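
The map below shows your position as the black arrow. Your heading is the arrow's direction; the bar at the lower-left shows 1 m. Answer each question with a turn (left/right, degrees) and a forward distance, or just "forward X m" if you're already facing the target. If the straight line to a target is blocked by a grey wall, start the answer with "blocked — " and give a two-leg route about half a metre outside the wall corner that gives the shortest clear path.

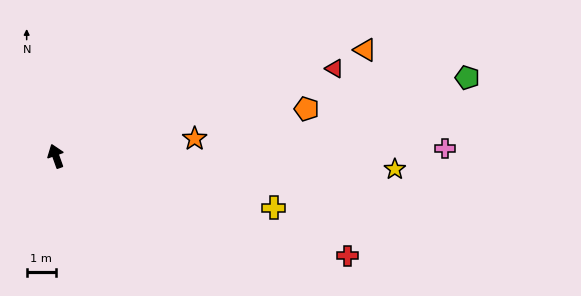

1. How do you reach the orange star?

turn right 103°, forward 4.8 m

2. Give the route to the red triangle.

turn right 92°, forward 10.0 m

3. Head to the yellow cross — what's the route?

turn right 123°, forward 7.7 m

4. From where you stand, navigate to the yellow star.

turn right 112°, forward 11.6 m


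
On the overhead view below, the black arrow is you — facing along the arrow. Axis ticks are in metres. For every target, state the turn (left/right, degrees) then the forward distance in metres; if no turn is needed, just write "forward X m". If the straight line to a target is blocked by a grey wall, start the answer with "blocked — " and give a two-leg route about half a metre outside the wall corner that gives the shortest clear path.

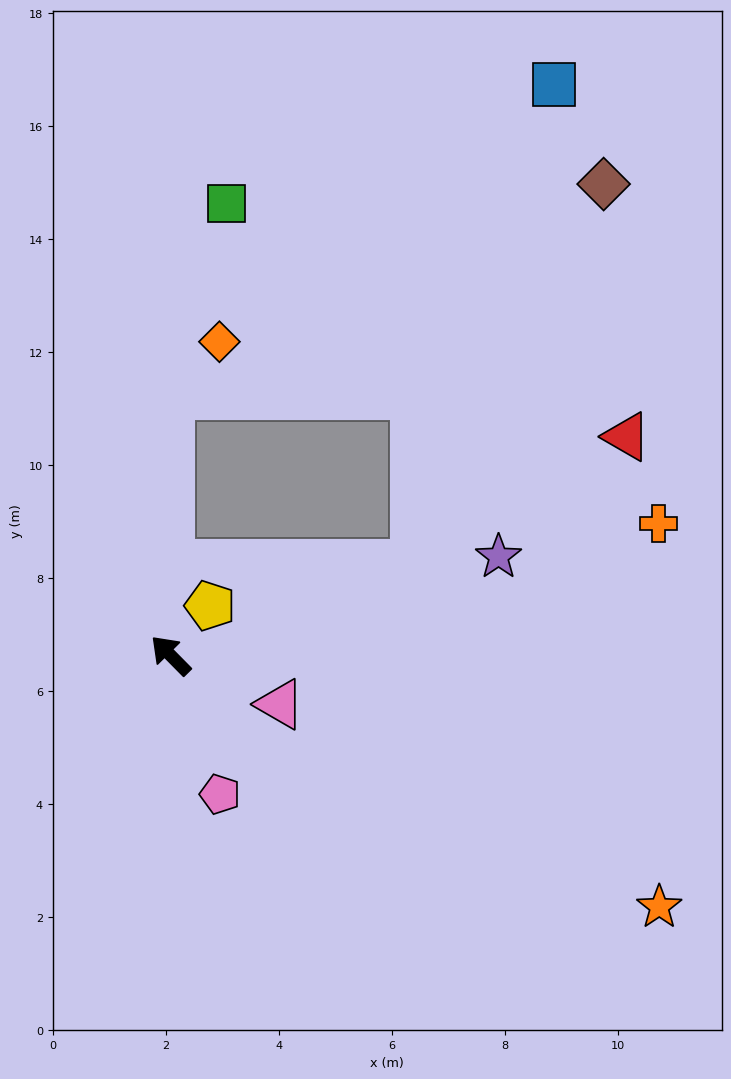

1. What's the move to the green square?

blocked — turn right 45°, forward 4.6 m, then turn right 16°, forward 3.5 m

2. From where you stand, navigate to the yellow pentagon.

turn right 83°, forward 1.1 m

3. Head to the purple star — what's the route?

turn right 118°, forward 6.1 m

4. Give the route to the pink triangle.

turn right 159°, forward 2.1 m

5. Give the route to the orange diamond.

blocked — turn right 45°, forward 4.6 m, then turn right 42°, forward 1.3 m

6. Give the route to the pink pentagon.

turn left 155°, forward 2.6 m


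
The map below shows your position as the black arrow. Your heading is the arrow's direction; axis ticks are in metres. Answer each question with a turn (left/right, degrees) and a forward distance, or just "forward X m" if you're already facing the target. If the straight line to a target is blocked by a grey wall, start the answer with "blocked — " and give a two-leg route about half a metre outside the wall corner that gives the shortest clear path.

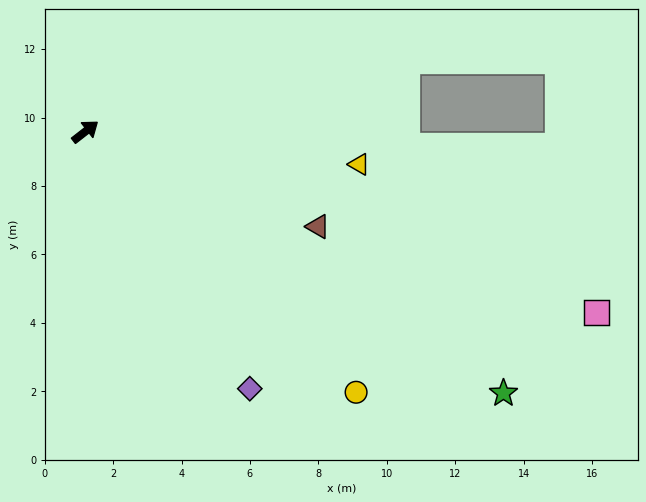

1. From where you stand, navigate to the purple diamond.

turn right 95°, forward 8.9 m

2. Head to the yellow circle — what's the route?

turn right 82°, forward 11.0 m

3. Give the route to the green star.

turn right 70°, forward 14.4 m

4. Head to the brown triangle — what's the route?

turn right 60°, forward 7.3 m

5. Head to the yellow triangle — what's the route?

turn right 45°, forward 8.1 m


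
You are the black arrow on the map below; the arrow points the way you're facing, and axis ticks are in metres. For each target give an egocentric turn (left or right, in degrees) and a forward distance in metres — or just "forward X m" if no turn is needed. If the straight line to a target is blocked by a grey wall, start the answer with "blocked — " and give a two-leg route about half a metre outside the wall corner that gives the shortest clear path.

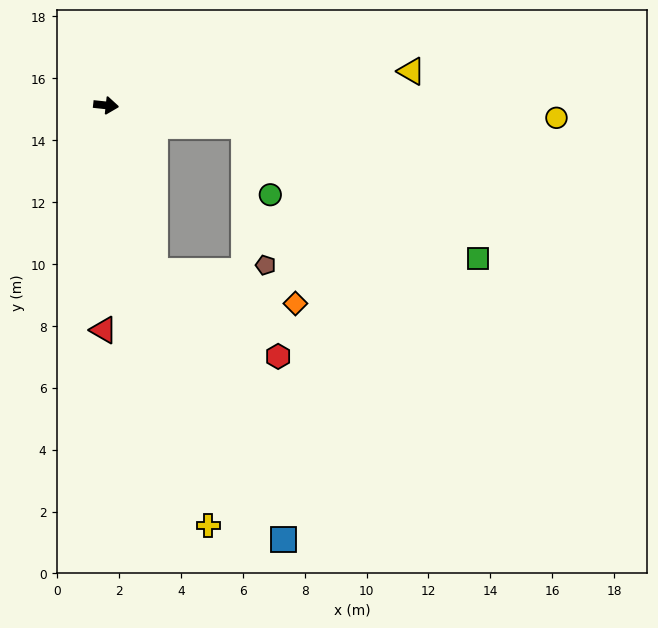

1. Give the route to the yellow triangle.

turn left 13°, forward 9.9 m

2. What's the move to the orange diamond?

blocked — turn right 67°, forward 5.6 m, then turn left 60°, forward 4.7 m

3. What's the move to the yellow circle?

turn left 5°, forward 14.6 m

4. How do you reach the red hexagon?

blocked — turn right 67°, forward 5.6 m, then turn left 38°, forward 4.8 m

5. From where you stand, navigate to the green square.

blocked — turn right 2°, forward 4.5 m, then turn right 21°, forward 8.7 m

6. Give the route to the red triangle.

turn right 85°, forward 7.3 m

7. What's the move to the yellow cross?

turn right 70°, forward 14.0 m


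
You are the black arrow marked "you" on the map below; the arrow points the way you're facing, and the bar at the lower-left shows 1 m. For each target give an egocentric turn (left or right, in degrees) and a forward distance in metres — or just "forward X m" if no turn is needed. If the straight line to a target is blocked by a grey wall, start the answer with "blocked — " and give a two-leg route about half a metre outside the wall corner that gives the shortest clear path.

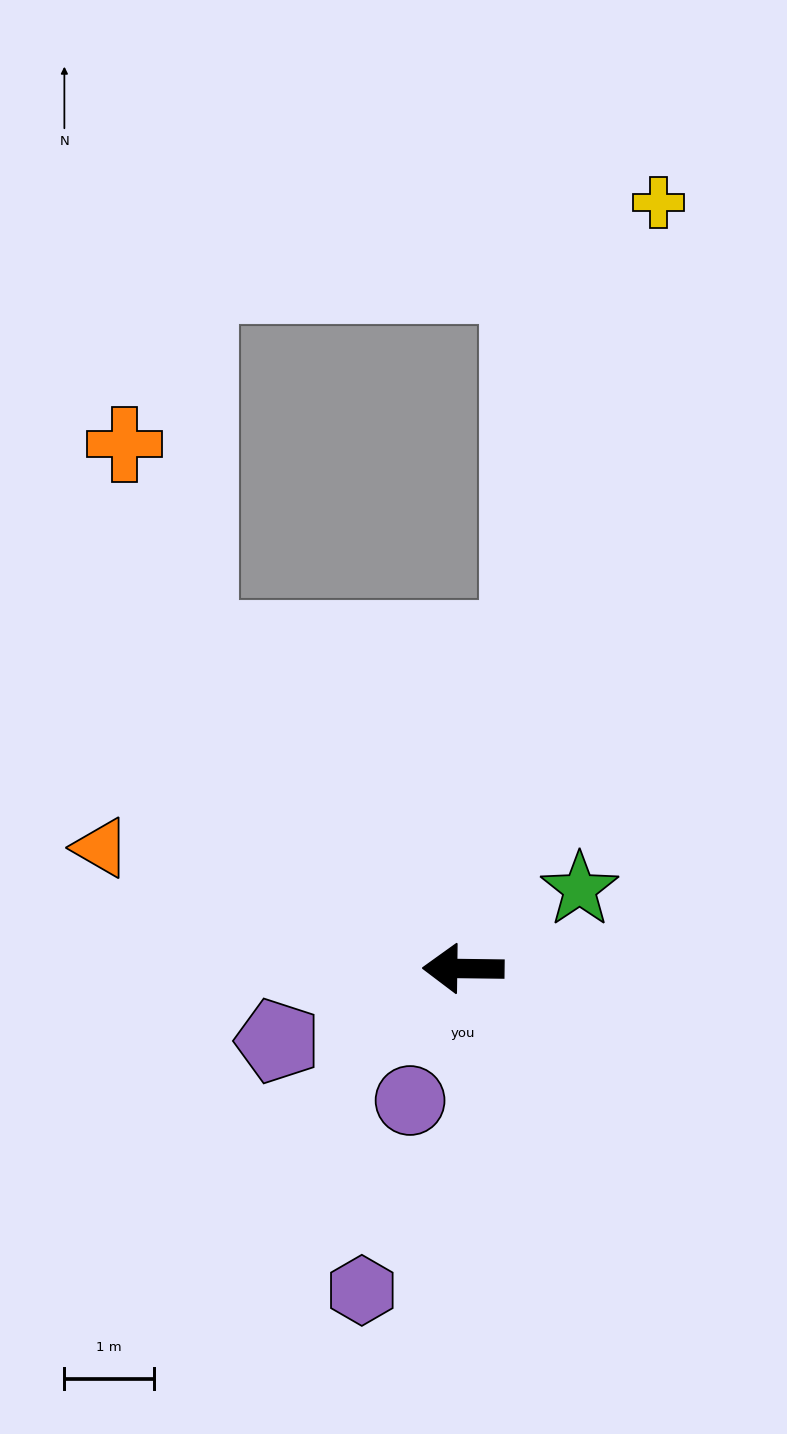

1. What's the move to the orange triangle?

turn right 18°, forward 4.3 m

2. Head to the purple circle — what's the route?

turn left 69°, forward 1.6 m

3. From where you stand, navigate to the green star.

turn right 145°, forward 1.6 m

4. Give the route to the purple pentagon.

turn left 22°, forward 2.2 m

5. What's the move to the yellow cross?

turn right 104°, forward 8.8 m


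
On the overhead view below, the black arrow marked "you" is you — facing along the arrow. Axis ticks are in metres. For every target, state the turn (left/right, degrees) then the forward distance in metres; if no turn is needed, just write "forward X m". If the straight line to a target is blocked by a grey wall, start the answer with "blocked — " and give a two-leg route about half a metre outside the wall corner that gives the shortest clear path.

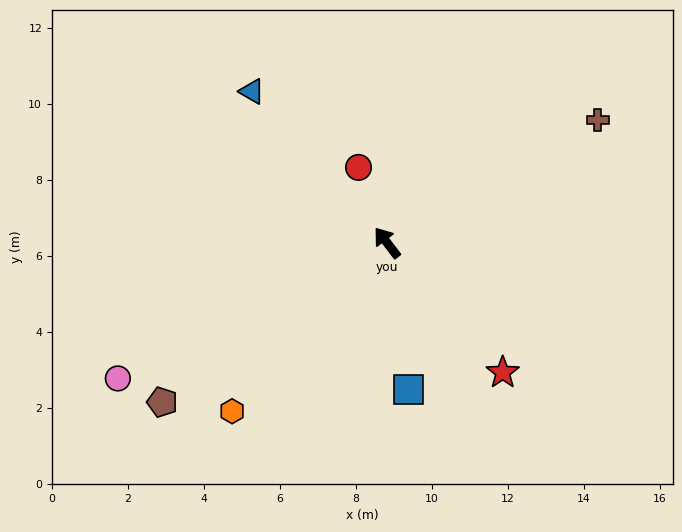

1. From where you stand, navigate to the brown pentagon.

turn left 88°, forward 7.2 m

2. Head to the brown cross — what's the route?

turn right 97°, forward 6.4 m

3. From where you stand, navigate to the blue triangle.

turn left 4°, forward 5.3 m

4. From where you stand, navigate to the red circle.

turn right 17°, forward 2.1 m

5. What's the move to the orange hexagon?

turn left 100°, forward 6.0 m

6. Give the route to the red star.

turn right 176°, forward 4.6 m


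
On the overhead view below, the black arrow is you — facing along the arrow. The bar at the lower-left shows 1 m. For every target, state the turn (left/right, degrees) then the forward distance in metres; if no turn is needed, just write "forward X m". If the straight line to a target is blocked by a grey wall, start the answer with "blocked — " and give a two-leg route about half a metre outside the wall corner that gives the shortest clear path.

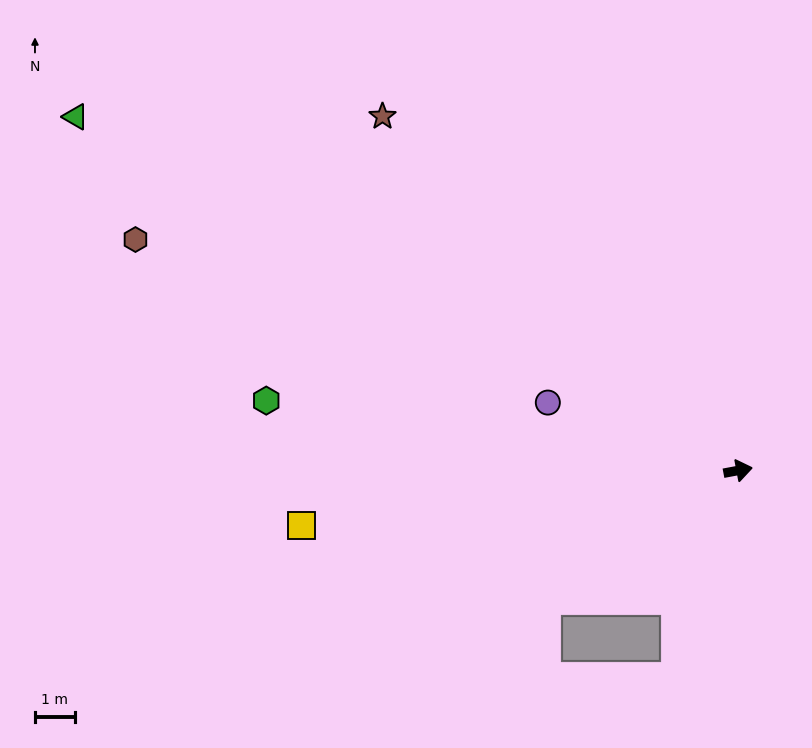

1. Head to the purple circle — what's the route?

turn left 150°, forward 5.1 m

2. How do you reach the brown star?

turn left 124°, forward 12.7 m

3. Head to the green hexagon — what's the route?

turn left 161°, forward 12.0 m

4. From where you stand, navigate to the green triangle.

turn left 141°, forward 19.0 m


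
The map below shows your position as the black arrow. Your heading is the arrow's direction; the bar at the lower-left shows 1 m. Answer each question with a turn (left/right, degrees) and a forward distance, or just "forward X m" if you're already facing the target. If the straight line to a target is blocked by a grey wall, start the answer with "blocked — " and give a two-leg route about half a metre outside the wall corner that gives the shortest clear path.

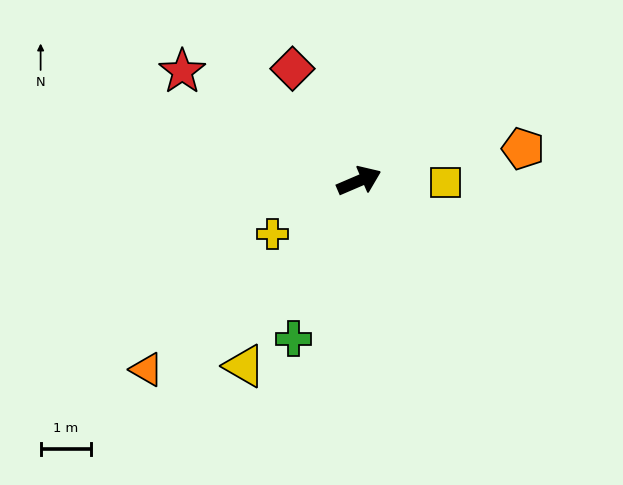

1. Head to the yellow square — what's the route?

turn right 24°, forward 1.7 m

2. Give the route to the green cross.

turn right 136°, forward 3.4 m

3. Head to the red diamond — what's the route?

turn left 98°, forward 2.6 m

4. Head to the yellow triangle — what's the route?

turn right 145°, forward 4.3 m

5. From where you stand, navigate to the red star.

turn left 125°, forward 4.1 m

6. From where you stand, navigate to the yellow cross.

turn right 172°, forward 2.0 m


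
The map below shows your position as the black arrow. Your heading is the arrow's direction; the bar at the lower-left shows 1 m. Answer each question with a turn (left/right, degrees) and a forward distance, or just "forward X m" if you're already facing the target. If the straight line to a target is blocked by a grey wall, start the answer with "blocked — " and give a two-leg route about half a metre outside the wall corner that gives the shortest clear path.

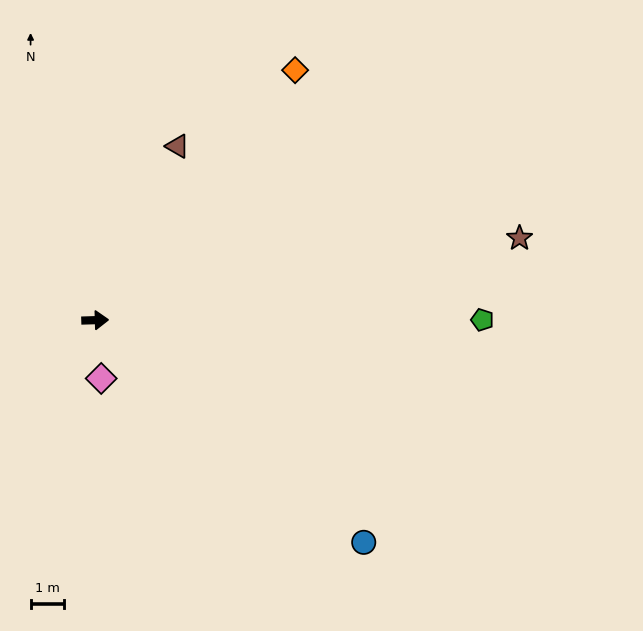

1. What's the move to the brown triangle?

turn left 63°, forward 5.7 m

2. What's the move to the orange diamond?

turn left 50°, forward 9.5 m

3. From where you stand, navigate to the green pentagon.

forward 11.5 m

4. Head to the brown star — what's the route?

turn left 9°, forward 12.8 m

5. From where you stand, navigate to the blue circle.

turn right 41°, forward 10.3 m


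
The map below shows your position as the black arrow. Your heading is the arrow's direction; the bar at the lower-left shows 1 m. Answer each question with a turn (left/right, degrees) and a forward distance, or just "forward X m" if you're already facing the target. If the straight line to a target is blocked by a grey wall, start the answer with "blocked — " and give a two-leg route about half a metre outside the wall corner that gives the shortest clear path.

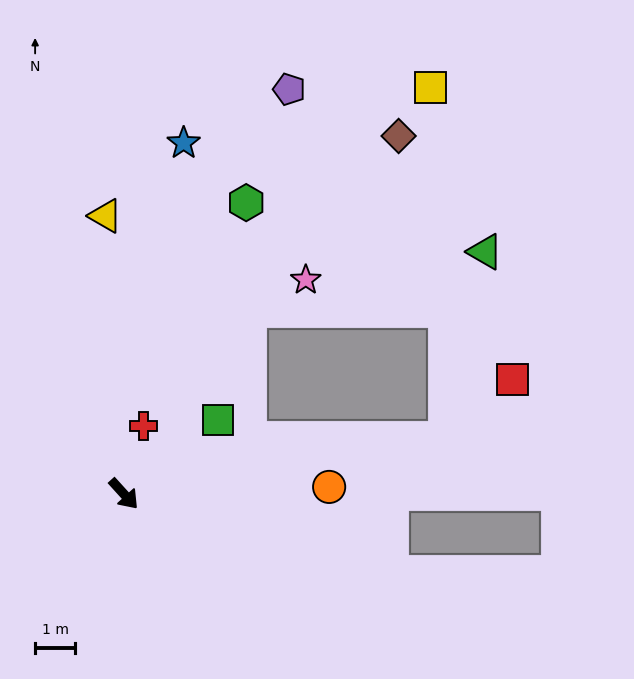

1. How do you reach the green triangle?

blocked — turn left 58°, forward 8.2 m, then turn left 68°, forward 4.8 m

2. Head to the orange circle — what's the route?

turn left 50°, forward 5.2 m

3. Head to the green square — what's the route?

turn left 86°, forward 3.0 m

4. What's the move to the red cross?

turn left 122°, forward 1.8 m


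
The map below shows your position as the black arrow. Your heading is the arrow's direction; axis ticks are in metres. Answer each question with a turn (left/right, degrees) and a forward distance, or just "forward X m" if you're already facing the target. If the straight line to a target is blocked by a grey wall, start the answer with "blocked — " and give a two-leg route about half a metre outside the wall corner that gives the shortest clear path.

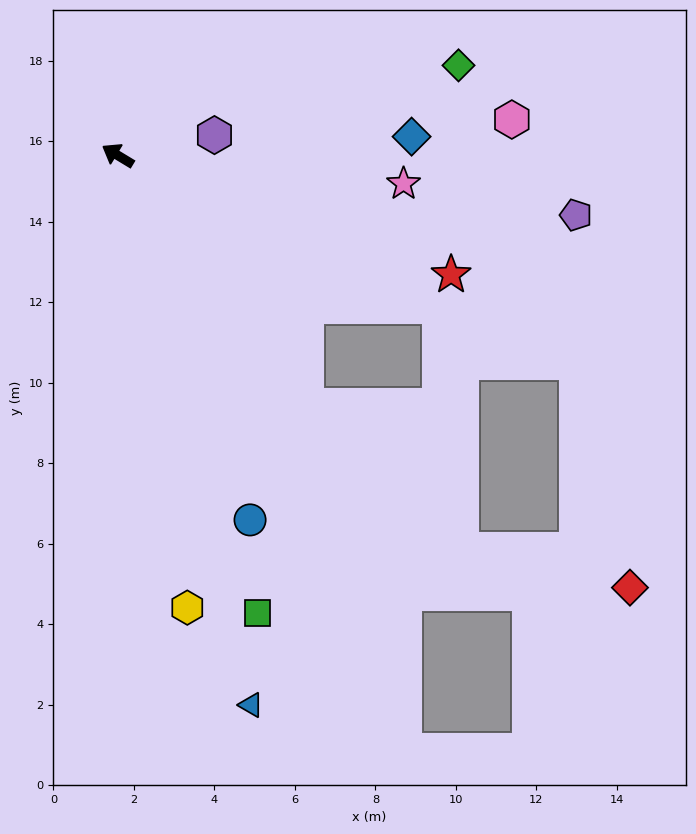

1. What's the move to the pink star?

turn right 154°, forward 7.1 m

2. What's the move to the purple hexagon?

turn right 137°, forward 2.5 m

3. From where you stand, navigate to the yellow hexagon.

turn left 130°, forward 11.4 m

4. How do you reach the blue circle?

turn left 141°, forward 9.6 m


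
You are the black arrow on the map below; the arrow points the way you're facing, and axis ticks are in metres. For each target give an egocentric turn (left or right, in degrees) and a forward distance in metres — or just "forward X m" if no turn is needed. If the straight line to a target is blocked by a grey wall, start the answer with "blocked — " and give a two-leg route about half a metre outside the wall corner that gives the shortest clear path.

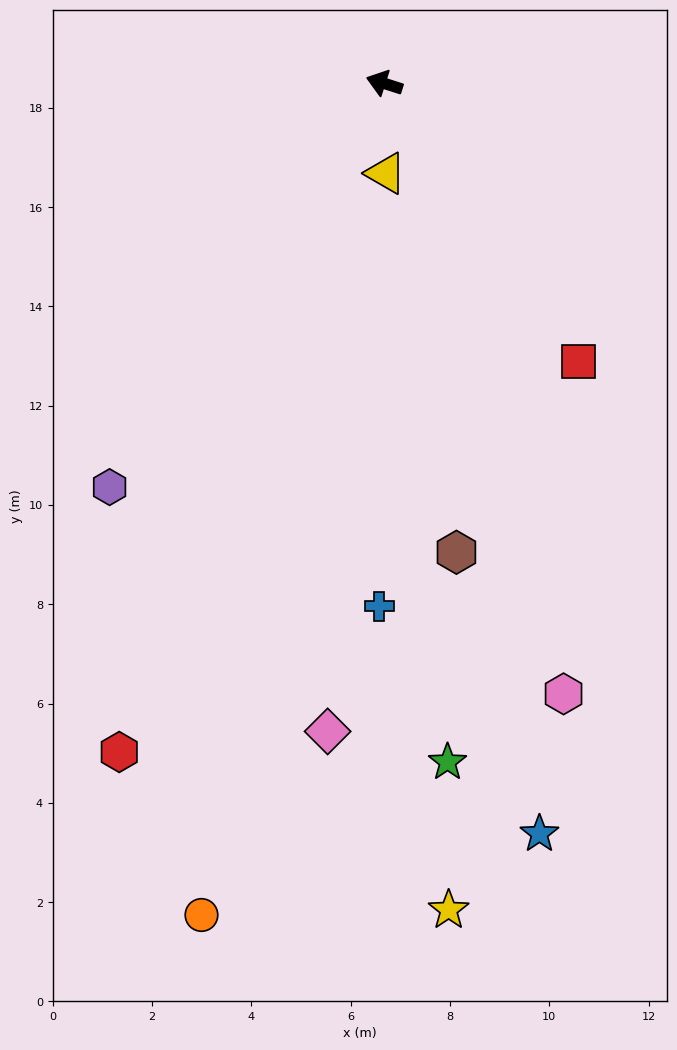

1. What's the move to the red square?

turn left 143°, forward 6.8 m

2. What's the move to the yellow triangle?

turn left 109°, forward 1.8 m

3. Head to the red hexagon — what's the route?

turn left 86°, forward 14.5 m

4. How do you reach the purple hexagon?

turn left 74°, forward 9.8 m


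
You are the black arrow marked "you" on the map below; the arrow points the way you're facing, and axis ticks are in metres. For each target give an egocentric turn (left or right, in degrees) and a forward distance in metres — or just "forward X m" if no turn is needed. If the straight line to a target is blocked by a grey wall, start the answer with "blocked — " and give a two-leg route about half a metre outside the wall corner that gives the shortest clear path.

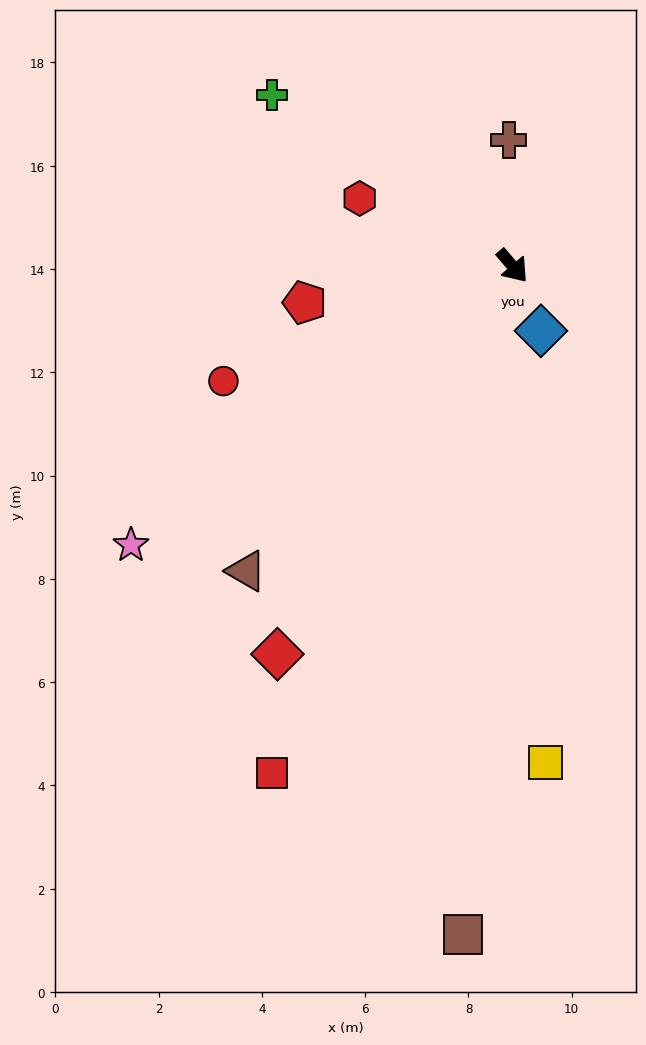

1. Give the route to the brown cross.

turn left 141°, forward 2.4 m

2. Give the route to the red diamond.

turn right 72°, forward 8.8 m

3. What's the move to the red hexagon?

turn right 154°, forward 3.2 m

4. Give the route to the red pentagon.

turn right 121°, forward 4.1 m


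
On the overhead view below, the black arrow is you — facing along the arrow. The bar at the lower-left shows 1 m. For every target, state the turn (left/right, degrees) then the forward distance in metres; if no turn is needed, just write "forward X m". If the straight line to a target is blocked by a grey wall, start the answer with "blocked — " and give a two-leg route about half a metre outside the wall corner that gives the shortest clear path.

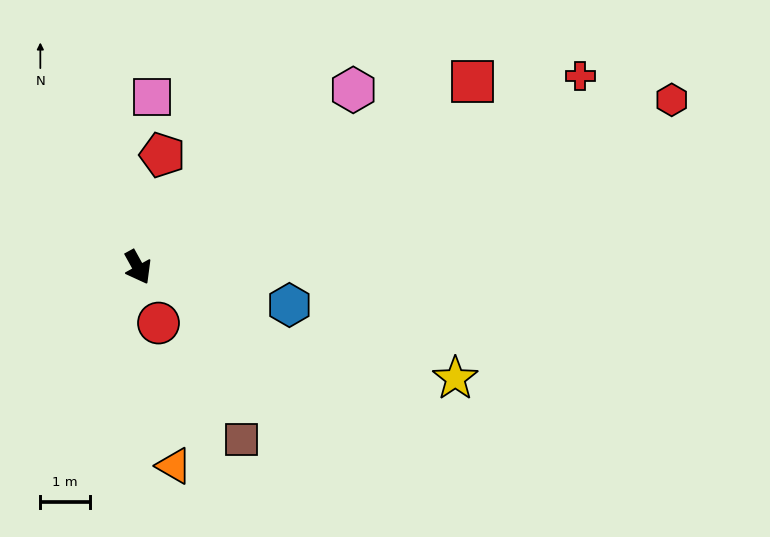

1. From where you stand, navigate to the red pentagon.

turn left 139°, forward 2.3 m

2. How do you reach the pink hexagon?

turn left 101°, forward 5.6 m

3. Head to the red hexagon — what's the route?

turn left 78°, forward 11.3 m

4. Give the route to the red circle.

turn right 9°, forward 1.2 m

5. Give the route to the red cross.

turn left 84°, forward 9.7 m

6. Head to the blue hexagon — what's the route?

turn left 47°, forward 3.1 m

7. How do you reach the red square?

turn left 90°, forward 7.7 m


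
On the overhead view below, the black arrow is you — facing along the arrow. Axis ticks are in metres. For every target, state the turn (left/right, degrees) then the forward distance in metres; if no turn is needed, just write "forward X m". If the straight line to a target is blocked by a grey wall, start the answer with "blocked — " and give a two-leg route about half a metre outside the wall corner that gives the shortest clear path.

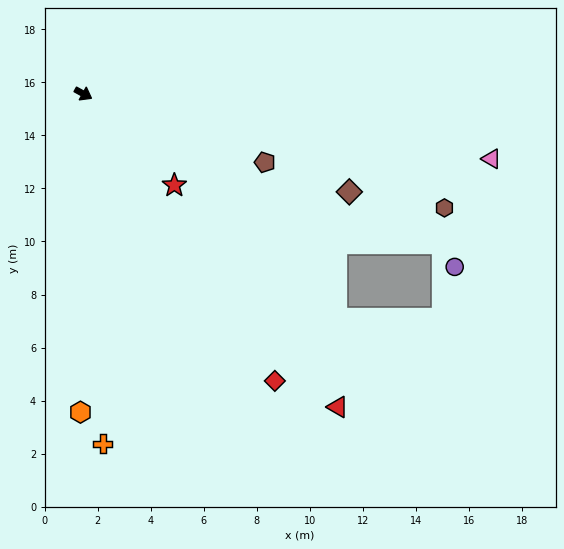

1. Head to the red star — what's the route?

turn right 16°, forward 4.9 m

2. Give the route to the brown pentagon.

turn left 8°, forward 7.3 m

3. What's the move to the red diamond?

turn right 27°, forward 13.0 m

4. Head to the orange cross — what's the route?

turn right 58°, forward 13.2 m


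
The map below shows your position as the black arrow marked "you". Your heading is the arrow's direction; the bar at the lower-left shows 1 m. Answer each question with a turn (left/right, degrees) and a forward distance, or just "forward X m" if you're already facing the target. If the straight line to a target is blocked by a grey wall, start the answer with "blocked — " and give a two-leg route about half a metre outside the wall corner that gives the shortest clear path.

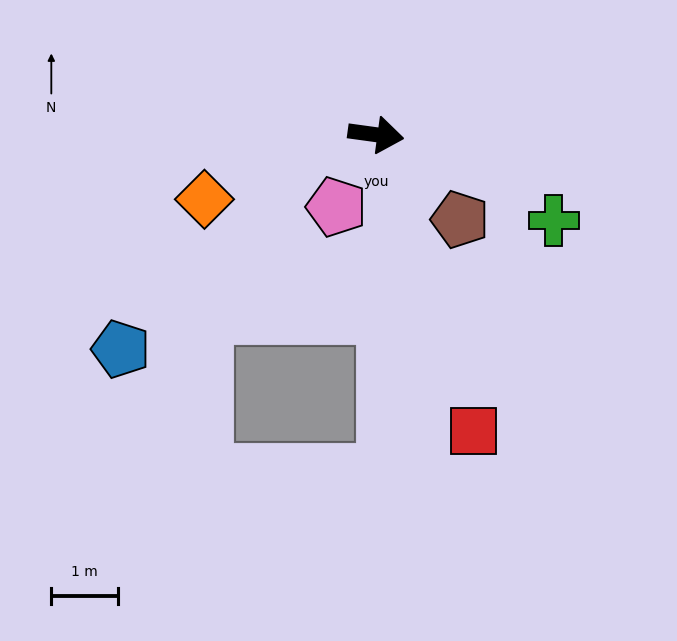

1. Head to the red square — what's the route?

turn right 64°, forward 4.7 m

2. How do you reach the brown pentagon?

turn right 37°, forward 1.8 m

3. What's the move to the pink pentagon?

turn right 111°, forward 1.2 m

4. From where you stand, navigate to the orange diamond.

turn right 152°, forward 2.7 m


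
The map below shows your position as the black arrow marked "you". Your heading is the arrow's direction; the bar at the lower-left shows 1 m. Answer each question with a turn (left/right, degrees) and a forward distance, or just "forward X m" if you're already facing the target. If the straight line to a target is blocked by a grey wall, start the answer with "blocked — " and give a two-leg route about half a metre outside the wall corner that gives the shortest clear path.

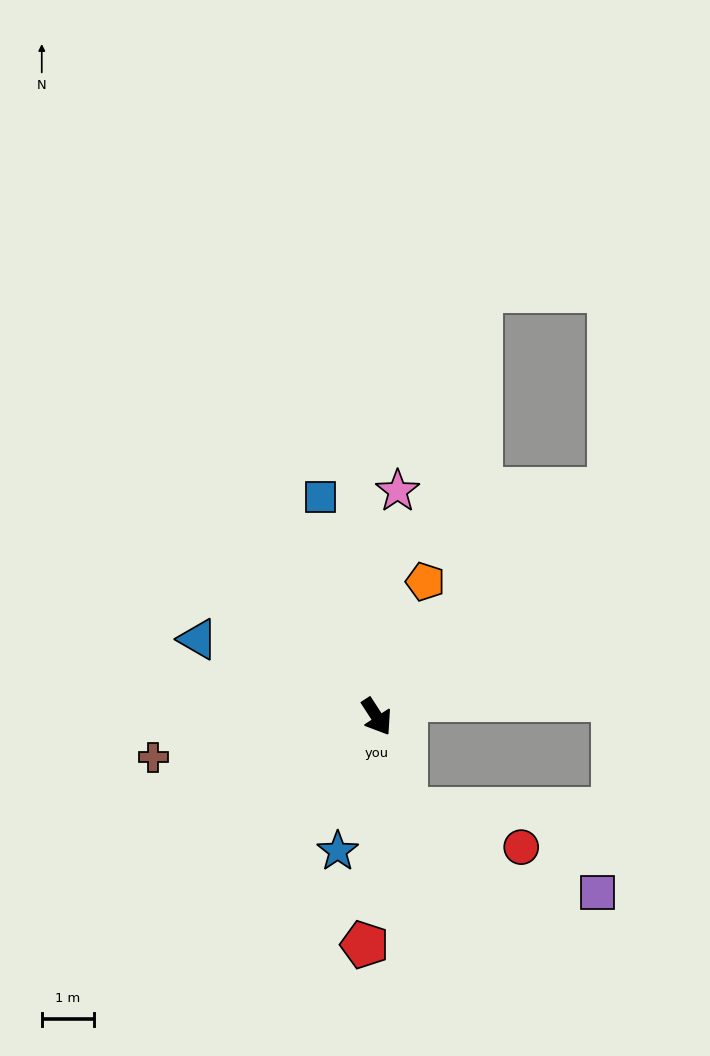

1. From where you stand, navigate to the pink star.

turn left 142°, forward 4.3 m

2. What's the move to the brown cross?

turn right 113°, forward 4.3 m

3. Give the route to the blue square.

turn left 161°, forward 4.3 m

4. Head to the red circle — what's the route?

blocked — turn right 15°, forward 1.9 m, then turn left 54°, forward 2.3 m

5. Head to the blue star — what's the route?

turn right 49°, forward 2.7 m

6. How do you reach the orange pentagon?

turn left 127°, forward 2.7 m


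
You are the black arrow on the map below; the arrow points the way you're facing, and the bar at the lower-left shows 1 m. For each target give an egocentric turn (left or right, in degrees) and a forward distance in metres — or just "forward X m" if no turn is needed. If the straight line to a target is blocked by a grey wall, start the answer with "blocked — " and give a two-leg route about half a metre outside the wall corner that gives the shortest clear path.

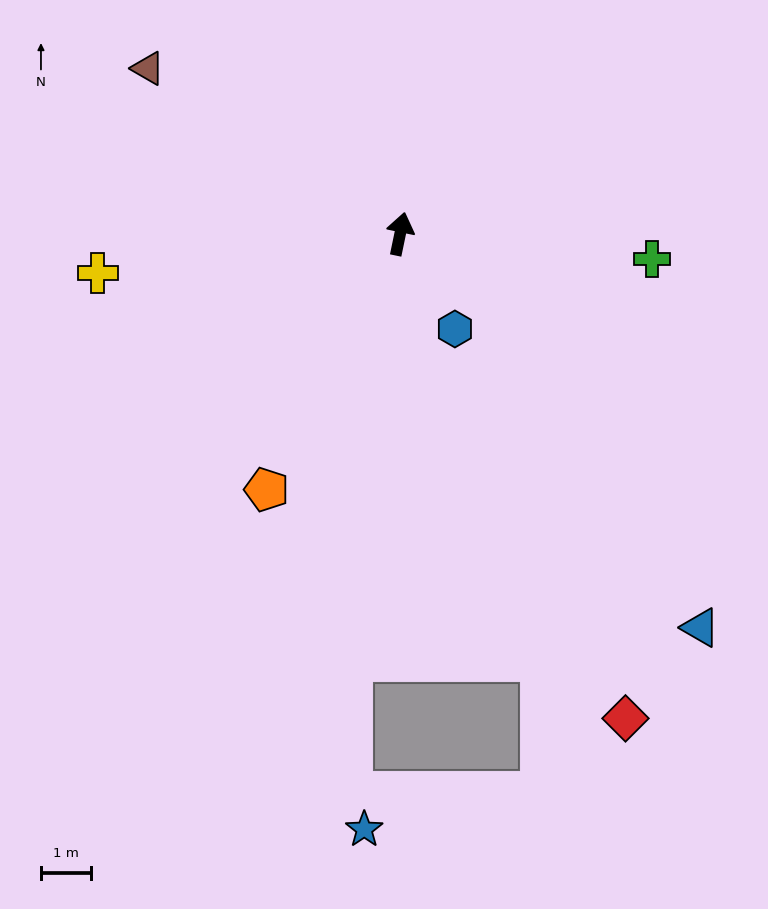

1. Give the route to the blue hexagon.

turn right 138°, forward 2.2 m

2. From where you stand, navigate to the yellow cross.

turn left 109°, forward 6.0 m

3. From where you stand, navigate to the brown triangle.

turn left 68°, forward 6.0 m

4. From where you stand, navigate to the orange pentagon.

turn left 164°, forward 5.7 m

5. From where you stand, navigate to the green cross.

turn right 84°, forward 5.0 m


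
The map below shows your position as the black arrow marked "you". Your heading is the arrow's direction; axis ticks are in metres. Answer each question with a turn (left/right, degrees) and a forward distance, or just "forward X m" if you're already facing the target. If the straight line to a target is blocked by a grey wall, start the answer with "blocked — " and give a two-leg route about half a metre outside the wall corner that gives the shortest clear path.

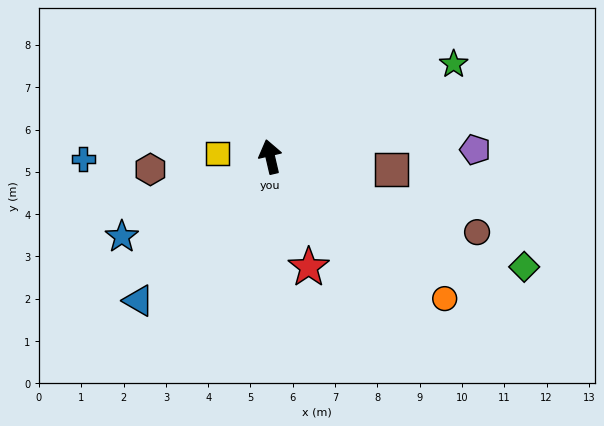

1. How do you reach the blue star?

turn left 105°, forward 4.0 m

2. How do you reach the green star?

turn right 76°, forward 4.9 m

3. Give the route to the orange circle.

turn right 142°, forward 5.3 m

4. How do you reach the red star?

turn right 174°, forward 2.8 m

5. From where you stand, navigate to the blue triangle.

turn left 124°, forward 4.6 m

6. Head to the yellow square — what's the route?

turn left 73°, forward 1.3 m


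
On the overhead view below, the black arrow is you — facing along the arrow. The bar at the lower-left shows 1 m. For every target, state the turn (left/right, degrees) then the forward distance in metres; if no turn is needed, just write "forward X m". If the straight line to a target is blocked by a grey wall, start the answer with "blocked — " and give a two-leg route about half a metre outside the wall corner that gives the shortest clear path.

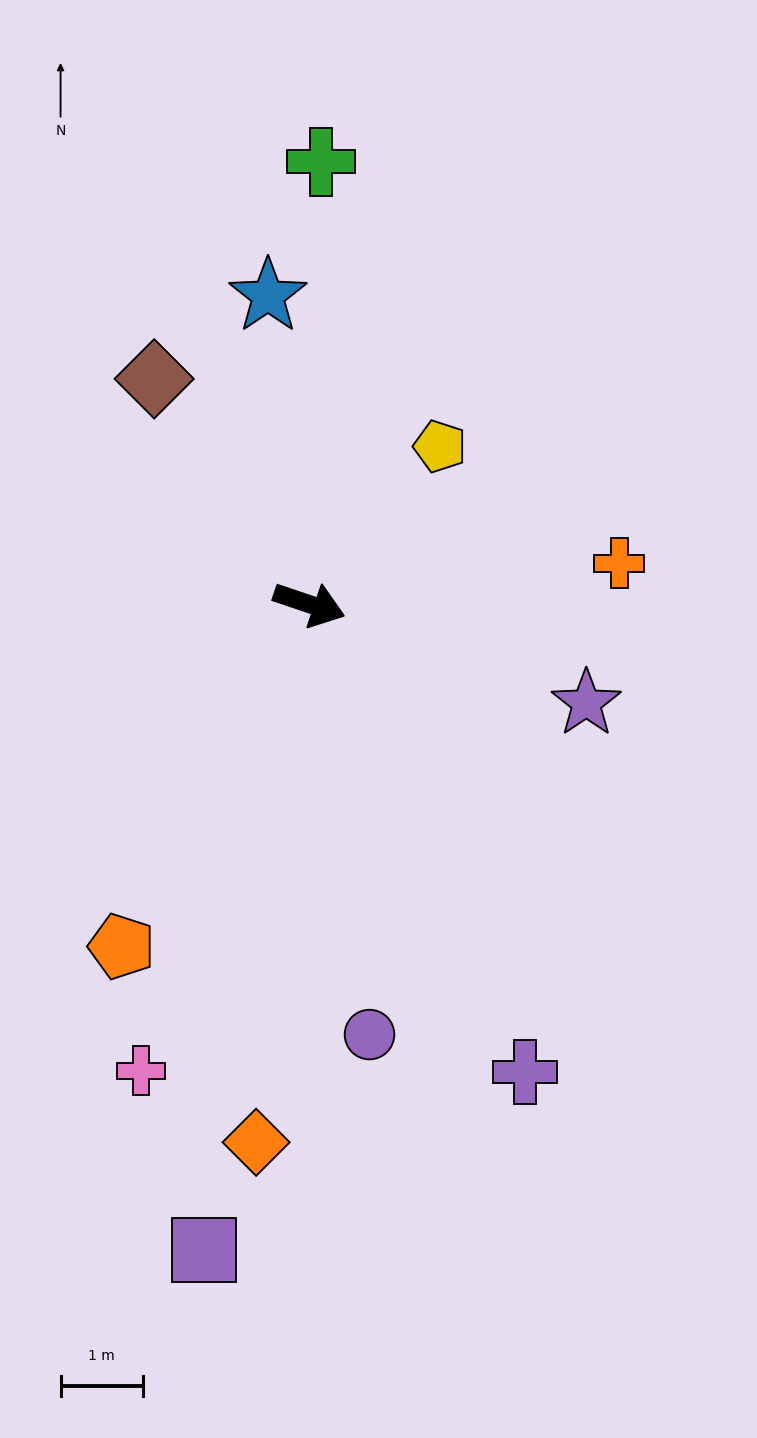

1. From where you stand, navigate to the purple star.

forward 3.6 m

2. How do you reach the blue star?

turn left 116°, forward 3.8 m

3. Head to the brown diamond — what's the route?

turn left 143°, forward 3.3 m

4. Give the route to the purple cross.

turn right 47°, forward 6.2 m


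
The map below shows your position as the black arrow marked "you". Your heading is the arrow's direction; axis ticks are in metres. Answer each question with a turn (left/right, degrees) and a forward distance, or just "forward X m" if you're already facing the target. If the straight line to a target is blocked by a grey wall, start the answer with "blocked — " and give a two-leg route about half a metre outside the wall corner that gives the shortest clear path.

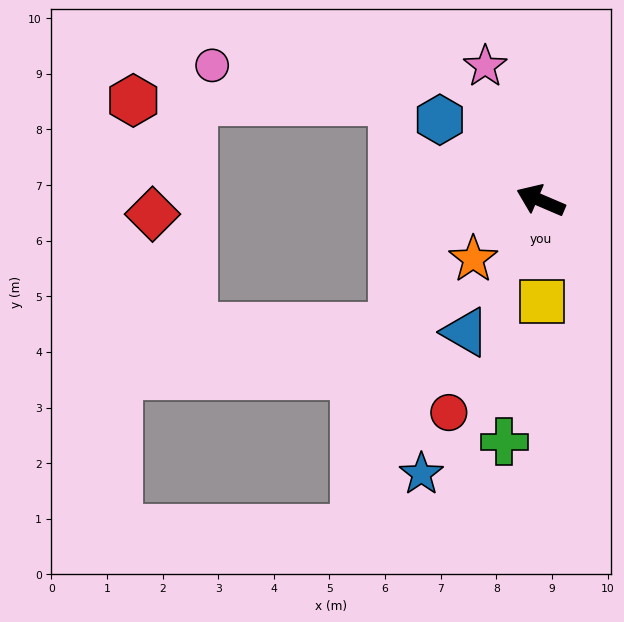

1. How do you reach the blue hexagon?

turn right 16°, forward 2.3 m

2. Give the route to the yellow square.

turn left 114°, forward 1.8 m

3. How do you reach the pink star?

turn right 44°, forward 2.6 m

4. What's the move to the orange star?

turn left 64°, forward 1.6 m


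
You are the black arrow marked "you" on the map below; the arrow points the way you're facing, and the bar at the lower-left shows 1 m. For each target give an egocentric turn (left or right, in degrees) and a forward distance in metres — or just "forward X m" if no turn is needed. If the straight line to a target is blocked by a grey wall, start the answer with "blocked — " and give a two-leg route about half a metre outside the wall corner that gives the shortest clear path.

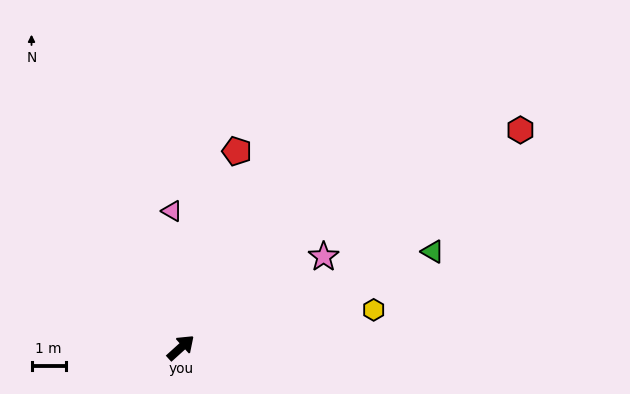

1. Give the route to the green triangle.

turn right 21°, forward 7.9 m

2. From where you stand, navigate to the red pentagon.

turn left 32°, forward 6.0 m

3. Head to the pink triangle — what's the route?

turn left 52°, forward 4.0 m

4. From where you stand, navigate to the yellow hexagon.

turn right 31°, forward 5.8 m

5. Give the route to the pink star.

turn right 10°, forward 5.0 m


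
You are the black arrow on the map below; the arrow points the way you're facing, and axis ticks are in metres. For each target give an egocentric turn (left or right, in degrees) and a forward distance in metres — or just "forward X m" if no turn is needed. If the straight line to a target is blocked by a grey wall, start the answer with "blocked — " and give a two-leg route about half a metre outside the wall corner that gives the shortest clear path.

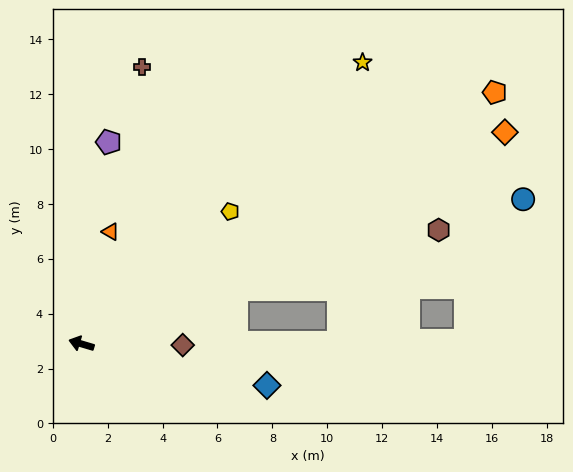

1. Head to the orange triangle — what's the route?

turn right 88°, forward 4.2 m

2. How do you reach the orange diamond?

turn right 137°, forward 17.2 m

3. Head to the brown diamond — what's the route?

turn right 164°, forward 3.7 m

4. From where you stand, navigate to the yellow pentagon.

turn right 122°, forward 7.3 m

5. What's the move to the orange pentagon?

turn right 132°, forward 17.6 m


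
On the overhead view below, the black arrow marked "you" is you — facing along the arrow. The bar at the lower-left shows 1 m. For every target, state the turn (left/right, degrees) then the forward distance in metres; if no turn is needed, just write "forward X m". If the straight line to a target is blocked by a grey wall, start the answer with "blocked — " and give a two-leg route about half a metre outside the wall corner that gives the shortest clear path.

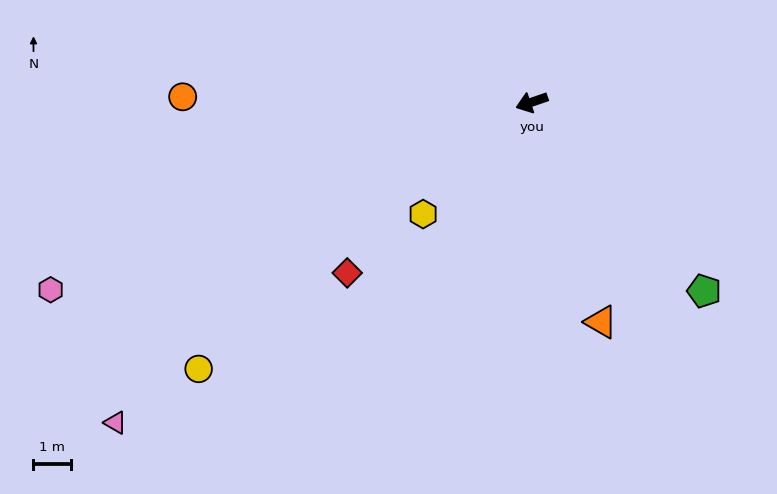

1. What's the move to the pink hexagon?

turn left 2°, forward 13.6 m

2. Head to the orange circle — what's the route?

turn right 20°, forward 9.2 m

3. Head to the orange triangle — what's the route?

turn left 89°, forward 6.1 m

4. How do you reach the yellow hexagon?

turn left 27°, forward 4.1 m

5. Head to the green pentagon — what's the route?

turn left 113°, forward 6.8 m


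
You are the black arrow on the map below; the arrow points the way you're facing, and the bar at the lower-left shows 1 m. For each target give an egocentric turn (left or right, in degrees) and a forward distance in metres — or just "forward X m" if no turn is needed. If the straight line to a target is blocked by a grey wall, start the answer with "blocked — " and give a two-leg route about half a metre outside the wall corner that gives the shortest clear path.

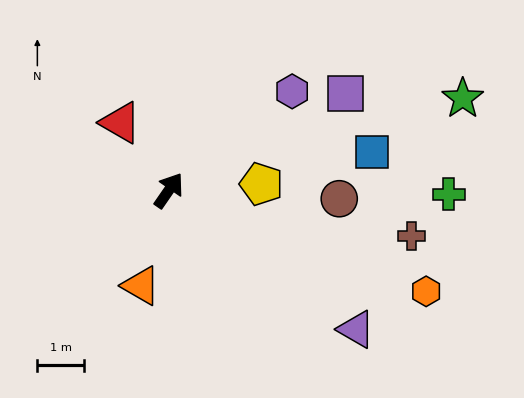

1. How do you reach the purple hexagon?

turn right 17°, forward 3.4 m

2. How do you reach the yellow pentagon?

turn right 51°, forward 2.0 m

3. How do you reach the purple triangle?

turn right 92°, forward 5.0 m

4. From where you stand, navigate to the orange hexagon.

turn right 77°, forward 5.9 m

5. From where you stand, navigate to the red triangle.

turn left 70°, forward 1.8 m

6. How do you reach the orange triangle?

turn right 162°, forward 2.1 m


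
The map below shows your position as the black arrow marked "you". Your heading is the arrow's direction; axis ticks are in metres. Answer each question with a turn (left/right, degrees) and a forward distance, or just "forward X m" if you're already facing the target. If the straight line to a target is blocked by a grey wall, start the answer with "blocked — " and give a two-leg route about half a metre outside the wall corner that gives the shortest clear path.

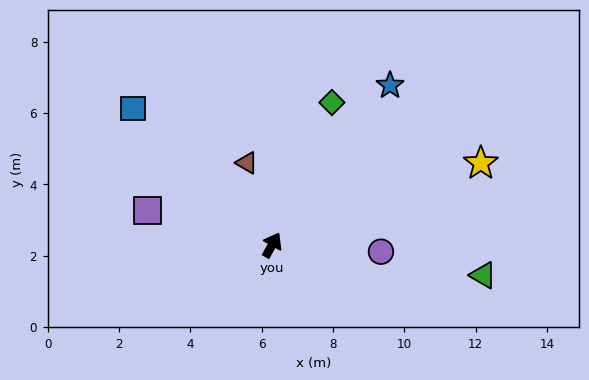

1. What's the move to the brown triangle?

turn left 46°, forward 2.4 m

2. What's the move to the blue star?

turn right 7°, forward 5.6 m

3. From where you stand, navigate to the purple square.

turn left 104°, forward 3.6 m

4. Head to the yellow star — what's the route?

turn right 39°, forward 6.3 m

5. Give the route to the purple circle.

turn right 64°, forward 3.1 m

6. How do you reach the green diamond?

turn left 6°, forward 4.3 m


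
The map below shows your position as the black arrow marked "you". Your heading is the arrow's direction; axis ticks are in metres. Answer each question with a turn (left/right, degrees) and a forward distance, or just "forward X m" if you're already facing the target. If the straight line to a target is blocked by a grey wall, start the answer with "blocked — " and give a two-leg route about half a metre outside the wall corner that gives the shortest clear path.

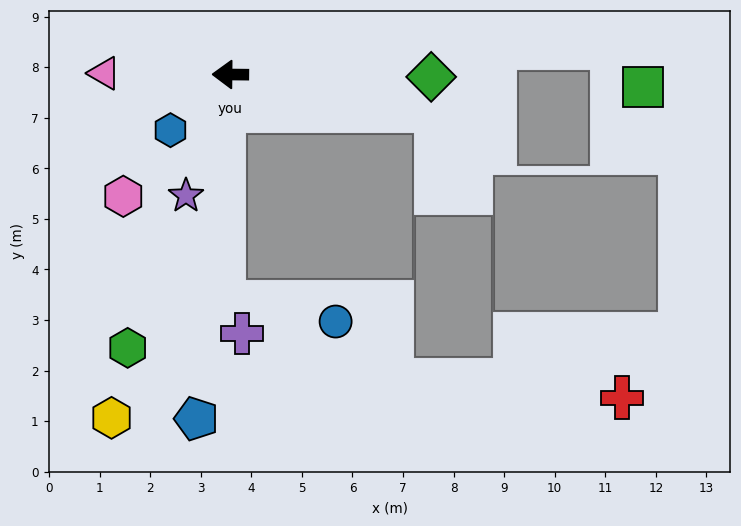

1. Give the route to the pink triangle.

forward 2.5 m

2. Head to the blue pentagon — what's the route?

turn left 85°, forward 6.8 m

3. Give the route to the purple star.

turn left 70°, forward 2.6 m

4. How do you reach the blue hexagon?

turn left 43°, forward 1.6 m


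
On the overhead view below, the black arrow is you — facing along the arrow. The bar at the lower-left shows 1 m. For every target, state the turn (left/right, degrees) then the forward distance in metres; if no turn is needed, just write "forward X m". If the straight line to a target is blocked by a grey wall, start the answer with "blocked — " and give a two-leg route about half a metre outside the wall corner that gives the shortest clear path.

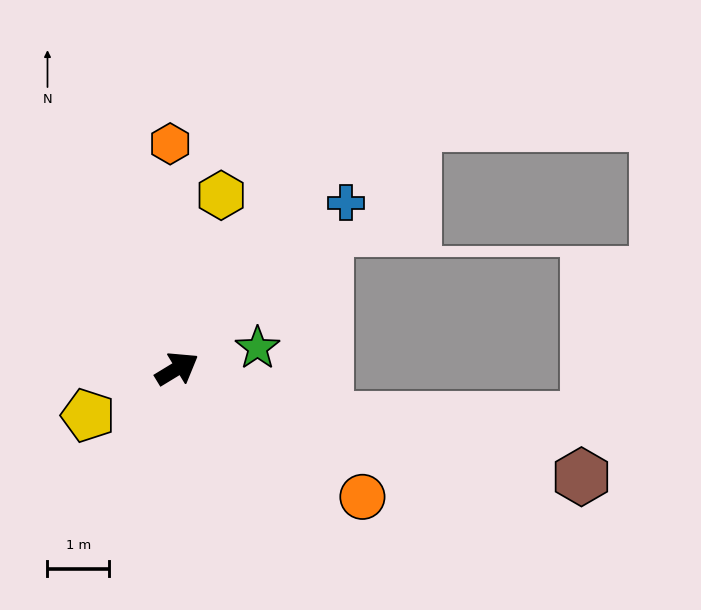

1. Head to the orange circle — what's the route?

turn right 66°, forward 3.6 m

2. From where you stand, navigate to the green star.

turn right 17°, forward 1.3 m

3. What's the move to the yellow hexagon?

turn left 44°, forward 2.9 m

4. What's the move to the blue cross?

turn left 13°, forward 3.8 m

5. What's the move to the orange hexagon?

turn left 60°, forward 3.6 m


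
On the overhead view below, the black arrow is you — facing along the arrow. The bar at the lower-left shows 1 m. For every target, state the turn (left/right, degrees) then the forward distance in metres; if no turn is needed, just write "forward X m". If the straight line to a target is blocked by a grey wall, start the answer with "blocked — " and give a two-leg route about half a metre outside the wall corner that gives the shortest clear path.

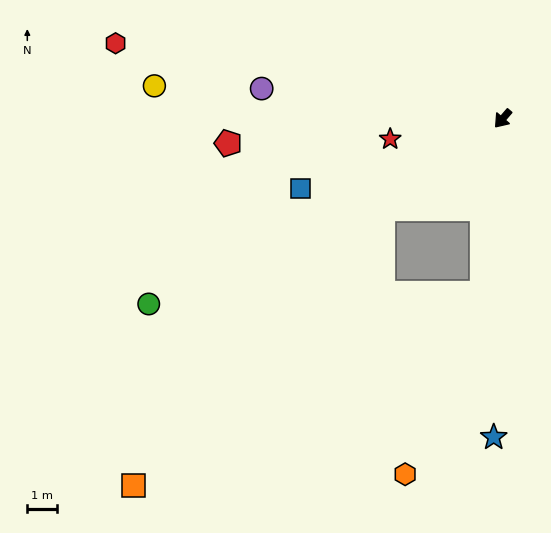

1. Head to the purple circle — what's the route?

turn right 56°, forward 8.0 m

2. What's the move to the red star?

turn right 39°, forward 3.8 m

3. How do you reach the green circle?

turn right 22°, forward 13.2 m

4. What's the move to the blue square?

turn right 30°, forward 7.1 m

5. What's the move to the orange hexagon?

blocked — turn left 34°, forward 5.8 m, then turn right 17°, forward 6.5 m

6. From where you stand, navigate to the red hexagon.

turn right 60°, forward 13.1 m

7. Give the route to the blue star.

turn left 39°, forward 10.6 m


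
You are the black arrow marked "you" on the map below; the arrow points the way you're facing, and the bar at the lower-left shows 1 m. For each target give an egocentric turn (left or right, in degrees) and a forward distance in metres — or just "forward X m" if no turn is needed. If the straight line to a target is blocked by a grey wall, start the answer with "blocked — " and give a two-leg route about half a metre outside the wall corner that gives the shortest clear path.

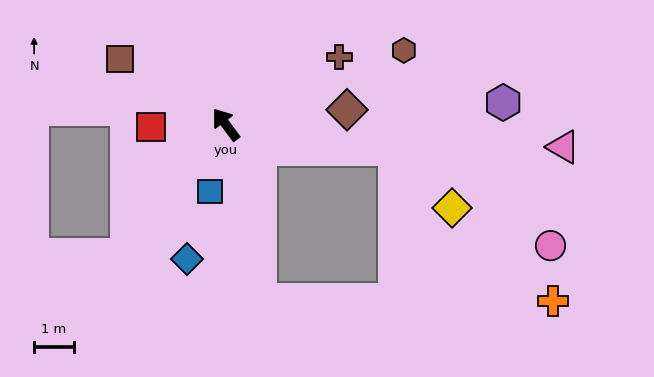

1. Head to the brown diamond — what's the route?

turn right 120°, forward 3.1 m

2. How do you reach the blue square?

turn left 130°, forward 1.7 m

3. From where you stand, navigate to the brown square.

turn left 22°, forward 3.2 m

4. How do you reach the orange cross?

blocked — turn left 154°, forward 4.5 m, then turn left 79°, forward 7.4 m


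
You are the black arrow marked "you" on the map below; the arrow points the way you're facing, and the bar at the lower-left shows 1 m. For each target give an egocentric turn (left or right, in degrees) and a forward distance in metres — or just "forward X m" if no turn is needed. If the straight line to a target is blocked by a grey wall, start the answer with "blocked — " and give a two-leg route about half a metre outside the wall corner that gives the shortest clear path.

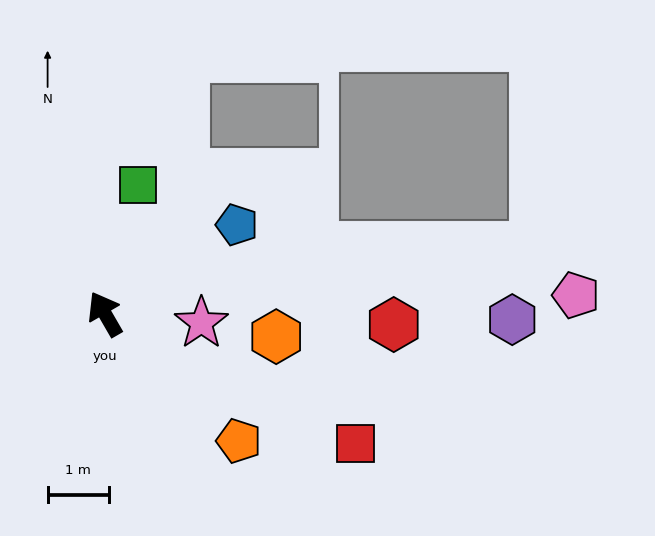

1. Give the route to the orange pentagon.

turn right 164°, forward 3.0 m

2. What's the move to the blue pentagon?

turn right 86°, forward 2.6 m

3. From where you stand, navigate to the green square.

turn right 45°, forward 2.2 m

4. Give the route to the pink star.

turn right 125°, forward 1.6 m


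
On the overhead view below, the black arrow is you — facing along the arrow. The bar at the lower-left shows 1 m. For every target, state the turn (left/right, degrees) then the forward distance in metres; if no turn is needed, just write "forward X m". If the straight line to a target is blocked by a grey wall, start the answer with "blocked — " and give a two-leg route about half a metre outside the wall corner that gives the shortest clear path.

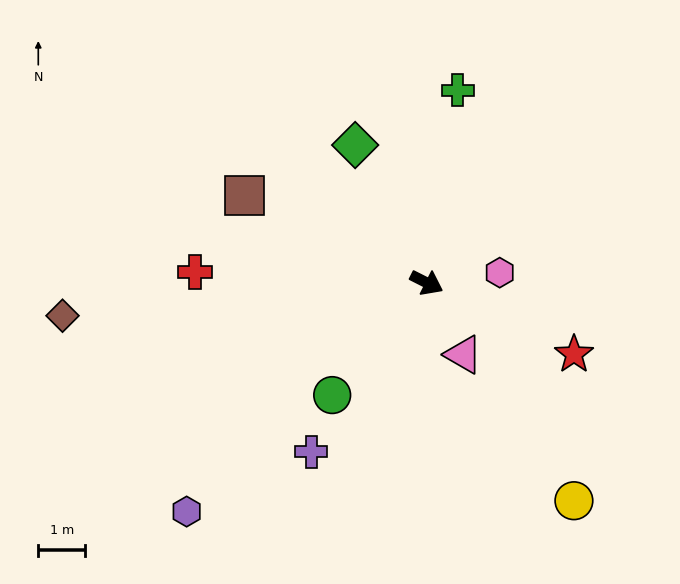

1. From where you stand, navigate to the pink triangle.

turn right 36°, forward 1.7 m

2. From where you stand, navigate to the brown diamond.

turn right 148°, forward 7.8 m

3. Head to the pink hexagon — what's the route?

turn left 35°, forward 1.6 m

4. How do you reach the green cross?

turn left 108°, forward 4.1 m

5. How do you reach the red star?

forward 3.5 m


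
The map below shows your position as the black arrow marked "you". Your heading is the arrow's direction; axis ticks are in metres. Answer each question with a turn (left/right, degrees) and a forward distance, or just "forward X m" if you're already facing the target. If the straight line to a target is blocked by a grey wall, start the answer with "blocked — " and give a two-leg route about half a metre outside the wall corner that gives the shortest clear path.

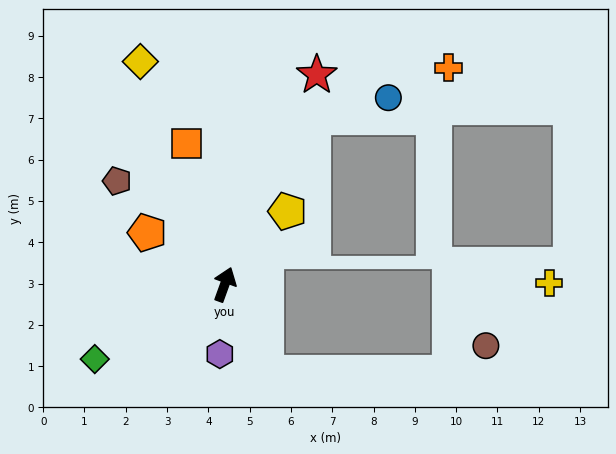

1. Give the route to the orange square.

turn left 35°, forward 3.5 m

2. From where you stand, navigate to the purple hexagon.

turn right 164°, forward 1.7 m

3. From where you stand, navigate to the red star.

turn right 4°, forward 5.5 m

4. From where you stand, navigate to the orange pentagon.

turn left 76°, forward 2.3 m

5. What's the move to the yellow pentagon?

turn right 21°, forward 2.3 m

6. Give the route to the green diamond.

turn left 140°, forward 3.6 m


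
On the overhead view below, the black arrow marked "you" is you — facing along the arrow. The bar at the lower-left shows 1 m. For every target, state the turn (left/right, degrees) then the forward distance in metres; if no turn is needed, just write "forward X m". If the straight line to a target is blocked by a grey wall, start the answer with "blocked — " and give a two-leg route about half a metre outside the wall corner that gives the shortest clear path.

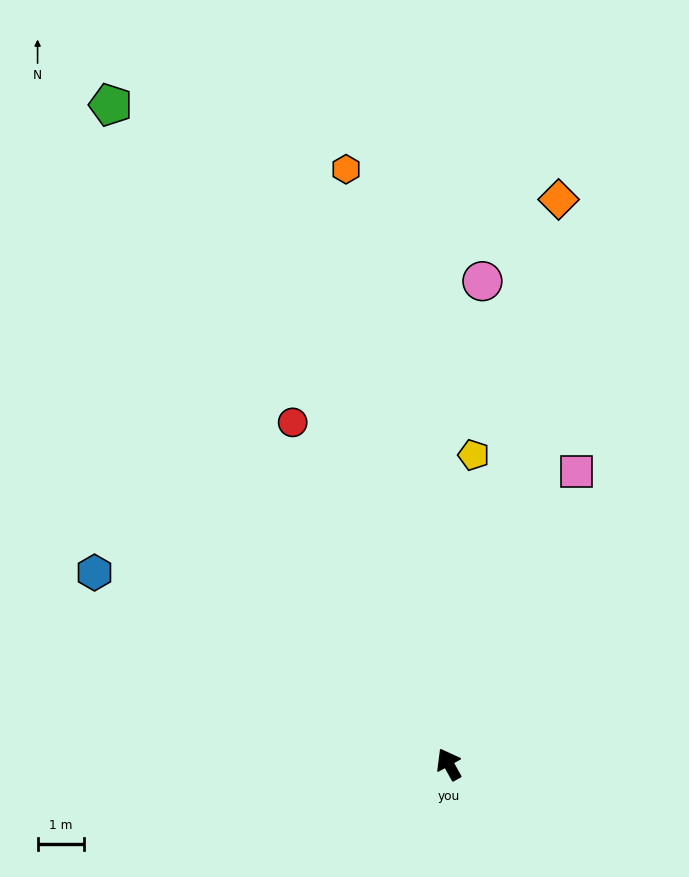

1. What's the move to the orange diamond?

turn right 40°, forward 12.4 m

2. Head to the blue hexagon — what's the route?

turn left 33°, forward 8.7 m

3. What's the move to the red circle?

turn right 4°, forward 8.1 m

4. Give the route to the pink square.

turn right 53°, forward 6.9 m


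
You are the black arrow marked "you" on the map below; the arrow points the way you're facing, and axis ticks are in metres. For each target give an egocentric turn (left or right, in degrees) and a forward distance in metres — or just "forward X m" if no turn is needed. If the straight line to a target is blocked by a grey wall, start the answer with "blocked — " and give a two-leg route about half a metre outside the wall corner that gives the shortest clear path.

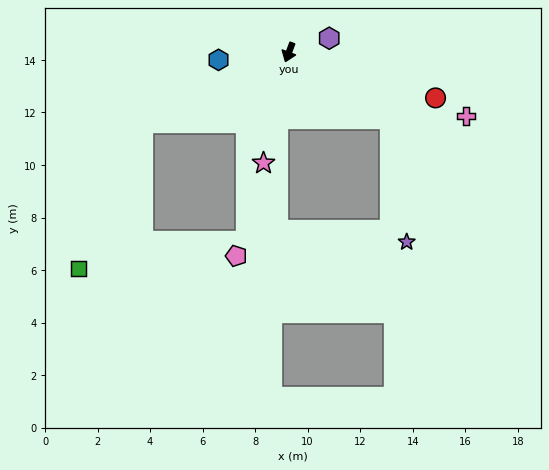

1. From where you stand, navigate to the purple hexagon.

turn left 130°, forward 1.6 m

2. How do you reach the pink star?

turn left 8°, forward 4.3 m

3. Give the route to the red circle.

turn left 93°, forward 5.8 m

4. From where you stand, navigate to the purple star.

blocked — turn left 78°, forward 4.6 m, then turn right 50°, forward 4.8 m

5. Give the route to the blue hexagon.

turn right 63°, forward 2.7 m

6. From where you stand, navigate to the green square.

blocked — turn right 44°, forward 6.2 m, then turn left 41°, forward 6.1 m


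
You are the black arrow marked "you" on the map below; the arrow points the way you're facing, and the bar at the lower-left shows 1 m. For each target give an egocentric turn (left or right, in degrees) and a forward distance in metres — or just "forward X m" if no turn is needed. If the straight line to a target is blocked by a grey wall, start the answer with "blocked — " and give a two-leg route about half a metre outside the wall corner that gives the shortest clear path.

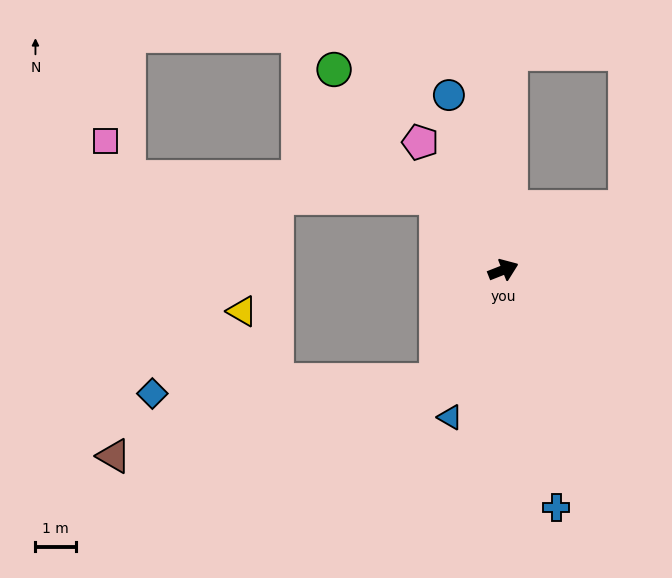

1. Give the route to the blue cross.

turn right 99°, forward 6.0 m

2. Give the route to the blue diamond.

blocked — turn right 143°, forward 3.2 m, then turn right 56°, forward 7.0 m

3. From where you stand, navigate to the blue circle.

turn left 86°, forward 4.5 m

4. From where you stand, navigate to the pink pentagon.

turn left 101°, forward 3.8 m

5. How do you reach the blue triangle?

turn right 131°, forward 3.9 m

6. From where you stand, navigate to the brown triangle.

blocked — turn right 143°, forward 3.2 m, then turn right 45°, forward 8.2 m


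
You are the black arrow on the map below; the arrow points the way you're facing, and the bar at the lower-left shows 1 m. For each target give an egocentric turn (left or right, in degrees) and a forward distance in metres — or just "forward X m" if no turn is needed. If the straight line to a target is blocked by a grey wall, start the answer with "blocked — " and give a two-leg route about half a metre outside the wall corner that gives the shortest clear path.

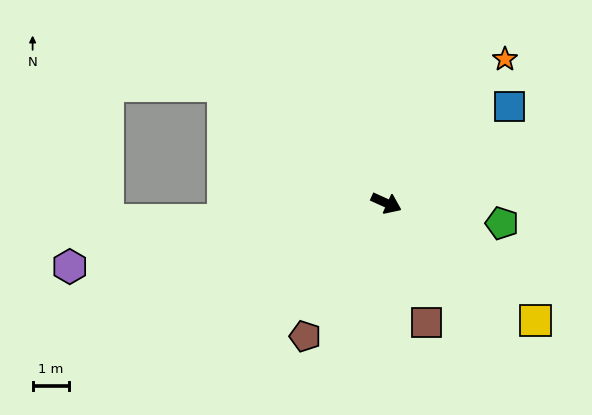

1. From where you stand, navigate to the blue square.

turn left 63°, forward 4.2 m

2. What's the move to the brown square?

turn right 47°, forward 3.4 m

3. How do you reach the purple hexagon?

turn right 144°, forward 8.8 m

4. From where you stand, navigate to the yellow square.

turn right 14°, forward 5.2 m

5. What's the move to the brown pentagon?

turn right 97°, forward 4.2 m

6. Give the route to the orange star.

turn left 75°, forward 5.1 m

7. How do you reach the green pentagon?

turn left 15°, forward 3.2 m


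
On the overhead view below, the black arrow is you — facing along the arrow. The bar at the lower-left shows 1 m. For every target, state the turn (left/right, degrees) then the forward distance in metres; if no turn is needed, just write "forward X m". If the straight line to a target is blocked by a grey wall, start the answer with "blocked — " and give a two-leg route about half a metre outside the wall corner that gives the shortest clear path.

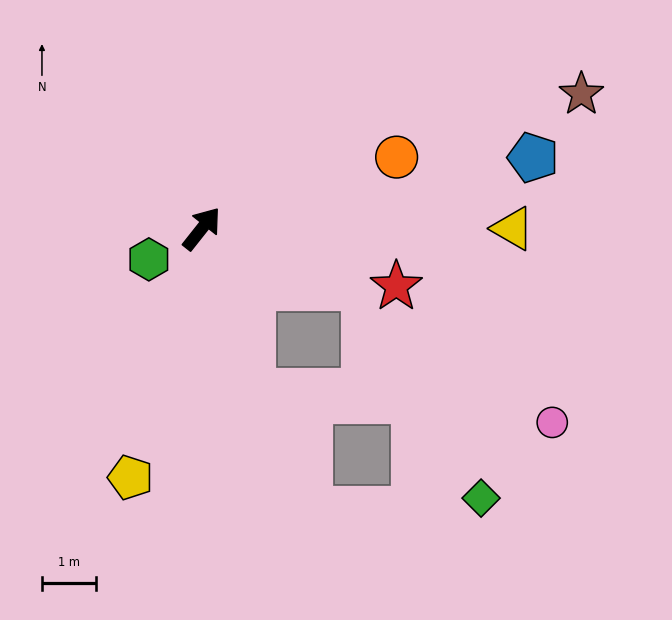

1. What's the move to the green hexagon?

turn left 159°, forward 1.1 m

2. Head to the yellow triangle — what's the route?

turn right 52°, forward 5.7 m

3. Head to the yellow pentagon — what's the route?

turn right 158°, forward 4.8 m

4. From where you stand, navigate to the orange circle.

turn right 31°, forward 3.8 m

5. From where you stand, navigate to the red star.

turn right 68°, forward 3.7 m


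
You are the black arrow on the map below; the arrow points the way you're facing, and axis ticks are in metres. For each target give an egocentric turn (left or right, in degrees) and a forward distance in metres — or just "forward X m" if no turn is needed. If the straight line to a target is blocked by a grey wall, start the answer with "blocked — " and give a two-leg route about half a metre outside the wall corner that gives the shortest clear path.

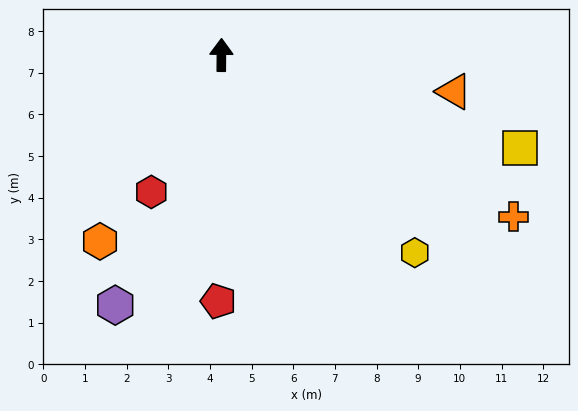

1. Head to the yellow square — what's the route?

turn right 107°, forward 7.5 m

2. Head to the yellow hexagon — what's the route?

turn right 135°, forward 6.6 m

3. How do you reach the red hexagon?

turn left 153°, forward 3.7 m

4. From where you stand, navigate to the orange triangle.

turn right 98°, forward 5.6 m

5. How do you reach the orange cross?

turn right 118°, forward 8.0 m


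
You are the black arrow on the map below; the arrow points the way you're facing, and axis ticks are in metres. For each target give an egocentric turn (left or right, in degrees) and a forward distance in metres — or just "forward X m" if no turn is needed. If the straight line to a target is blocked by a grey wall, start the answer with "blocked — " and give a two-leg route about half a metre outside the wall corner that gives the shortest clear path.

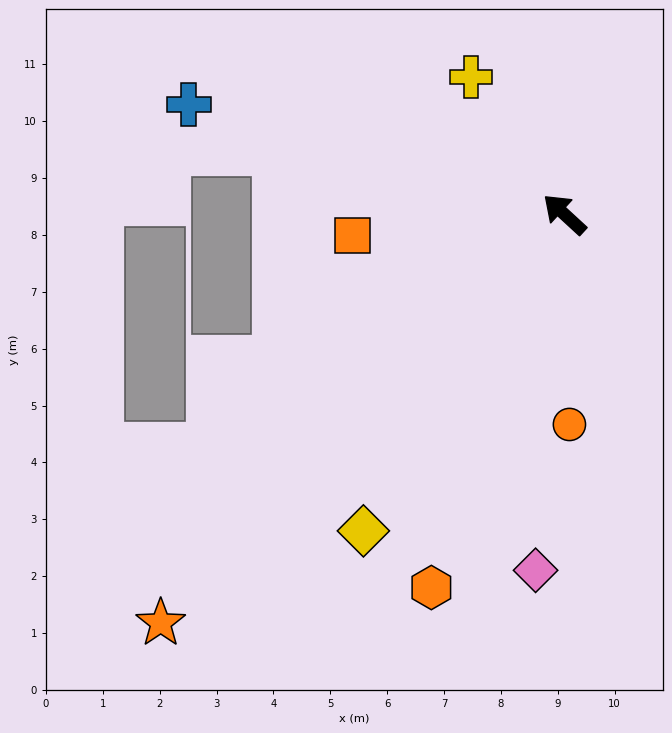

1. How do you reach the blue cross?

turn left 26°, forward 6.9 m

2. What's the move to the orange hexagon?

turn left 113°, forward 7.0 m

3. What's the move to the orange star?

turn left 88°, forward 10.1 m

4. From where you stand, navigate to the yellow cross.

turn right 13°, forward 2.9 m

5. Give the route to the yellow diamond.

turn left 100°, forward 6.6 m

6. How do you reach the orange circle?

turn left 134°, forward 3.7 m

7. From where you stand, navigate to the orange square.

turn left 48°, forward 3.7 m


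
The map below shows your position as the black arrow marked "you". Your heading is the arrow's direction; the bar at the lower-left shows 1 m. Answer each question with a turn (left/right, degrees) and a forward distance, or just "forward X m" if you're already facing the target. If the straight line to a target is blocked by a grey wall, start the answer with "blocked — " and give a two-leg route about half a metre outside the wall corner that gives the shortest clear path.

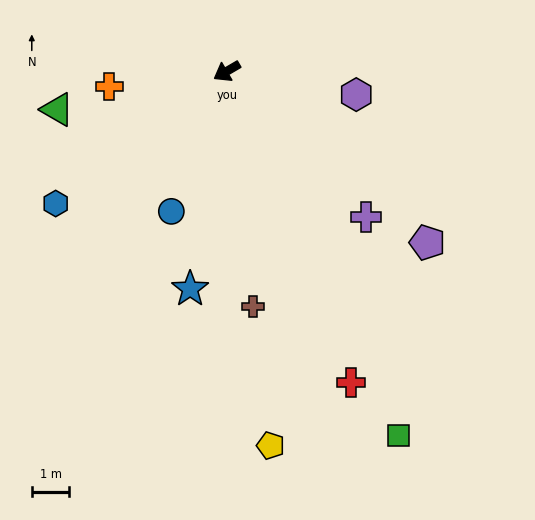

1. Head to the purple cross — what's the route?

turn left 103°, forward 5.4 m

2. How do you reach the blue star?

turn left 50°, forward 5.9 m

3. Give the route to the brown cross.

turn left 66°, forward 6.3 m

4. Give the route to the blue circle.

turn left 38°, forward 4.0 m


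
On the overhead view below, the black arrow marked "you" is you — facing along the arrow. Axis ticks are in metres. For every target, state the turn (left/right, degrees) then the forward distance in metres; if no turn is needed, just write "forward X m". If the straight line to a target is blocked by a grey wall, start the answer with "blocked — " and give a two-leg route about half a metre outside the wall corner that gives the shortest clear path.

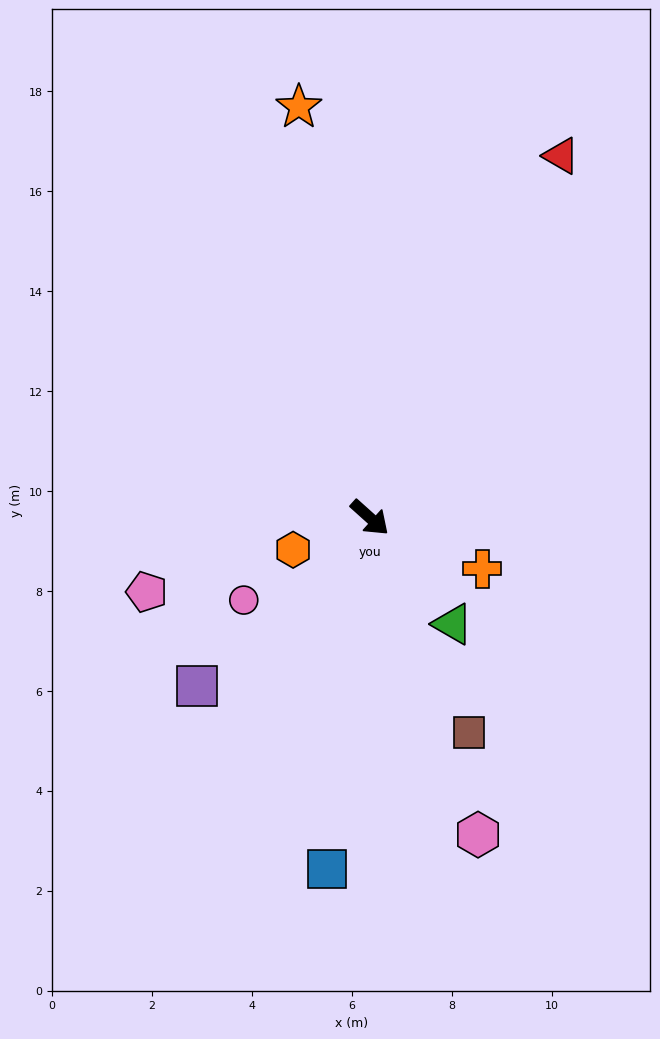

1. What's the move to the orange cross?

turn left 17°, forward 2.5 m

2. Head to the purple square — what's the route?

turn right 94°, forward 4.8 m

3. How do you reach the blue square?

turn right 55°, forward 7.1 m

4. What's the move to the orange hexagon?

turn right 115°, forward 1.7 m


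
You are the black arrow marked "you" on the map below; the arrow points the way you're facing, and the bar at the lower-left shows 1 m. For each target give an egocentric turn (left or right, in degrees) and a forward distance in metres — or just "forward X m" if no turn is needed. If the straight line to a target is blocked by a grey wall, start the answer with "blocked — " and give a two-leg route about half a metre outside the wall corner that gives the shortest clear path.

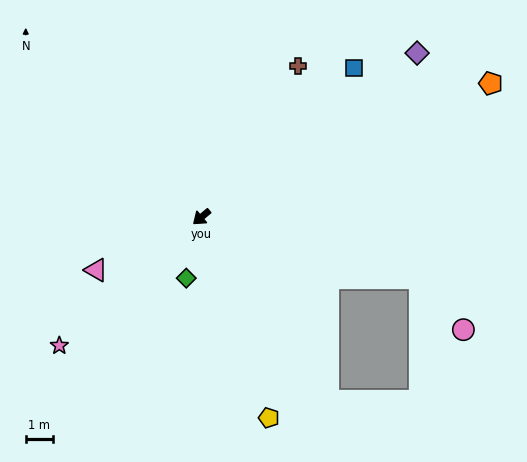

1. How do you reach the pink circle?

blocked — turn left 125°, forward 8.2 m, then turn right 35°, forward 2.5 m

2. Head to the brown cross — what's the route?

turn right 163°, forward 6.5 m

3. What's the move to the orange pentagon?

turn left 165°, forward 11.6 m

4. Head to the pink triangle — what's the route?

turn right 13°, forward 4.3 m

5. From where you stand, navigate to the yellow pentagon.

turn left 69°, forward 7.7 m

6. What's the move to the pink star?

turn left 2°, forward 7.0 m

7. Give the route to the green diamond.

turn left 36°, forward 2.3 m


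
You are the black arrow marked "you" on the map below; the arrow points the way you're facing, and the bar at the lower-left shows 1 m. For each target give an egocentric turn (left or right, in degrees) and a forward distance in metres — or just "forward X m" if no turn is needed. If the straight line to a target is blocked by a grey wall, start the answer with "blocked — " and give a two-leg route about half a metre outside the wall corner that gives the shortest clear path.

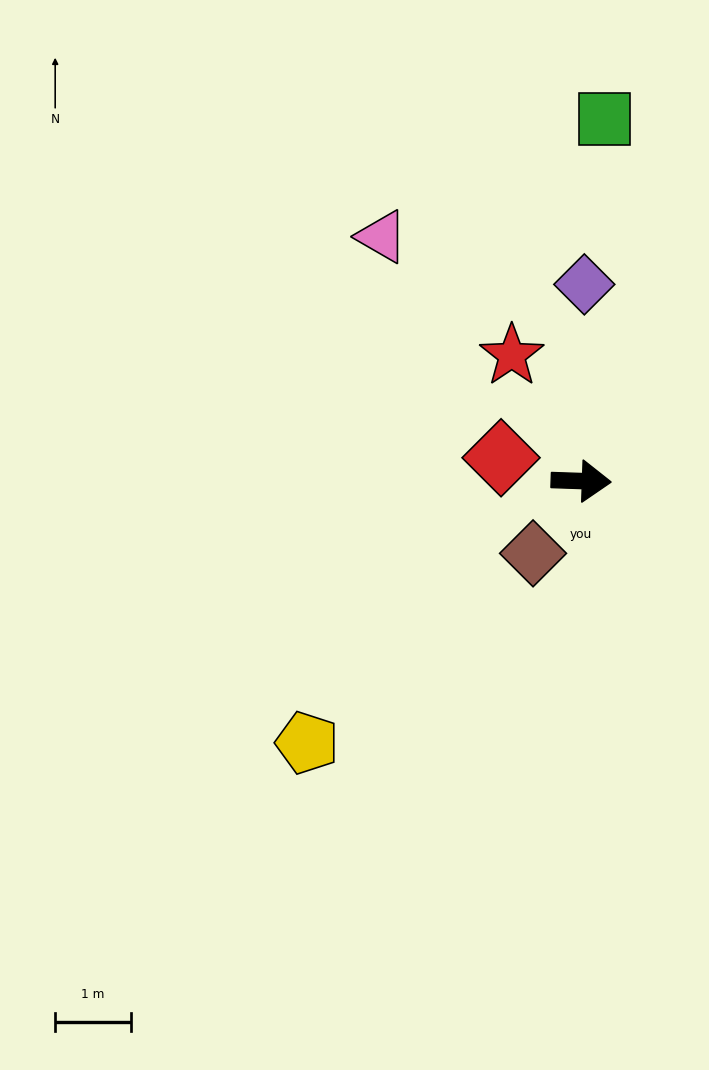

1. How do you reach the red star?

turn left 121°, forward 1.9 m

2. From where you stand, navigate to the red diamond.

turn left 166°, forward 1.1 m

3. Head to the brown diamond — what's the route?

turn right 122°, forward 1.1 m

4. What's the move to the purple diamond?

turn left 91°, forward 2.6 m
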